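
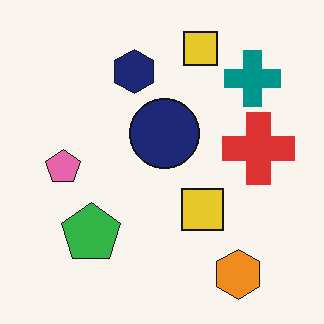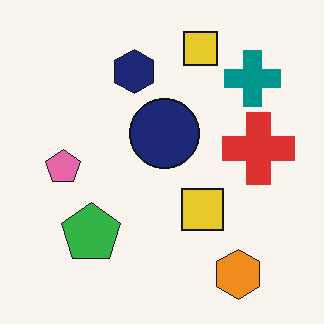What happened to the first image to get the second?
It was given moderate JPEG compression.

Blocky 8×8 compression artifacts appear around shape edges and the flat background shows ringing — characteristic JPEG degradation.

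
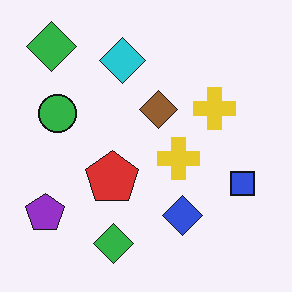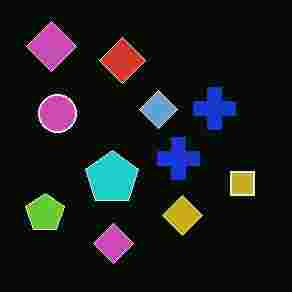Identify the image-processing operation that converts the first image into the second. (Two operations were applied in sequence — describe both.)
The image was heavily JPEG-compressed with obvious blocking artifacts, then color-inverted (negative).

Blocky 8×8 compression artifacts appear around shape edges and the flat background shows ringing — characteristic JPEG degradation. The light background has become dark and every shape's color is its complement — a photographic negative.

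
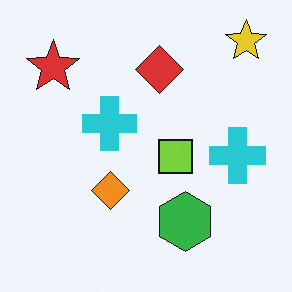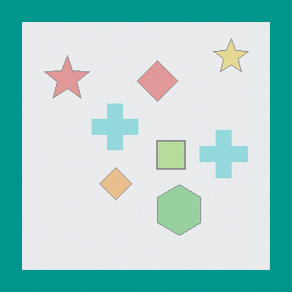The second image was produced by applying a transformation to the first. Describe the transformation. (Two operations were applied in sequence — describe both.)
The second image is the first given much lower contrast, then framed with a teal border.

Tones are pushed toward mid-grey across the whole image — a global contrast change. A solid teal frame runs around the edge of the second image, with the content slightly shrunk inside it.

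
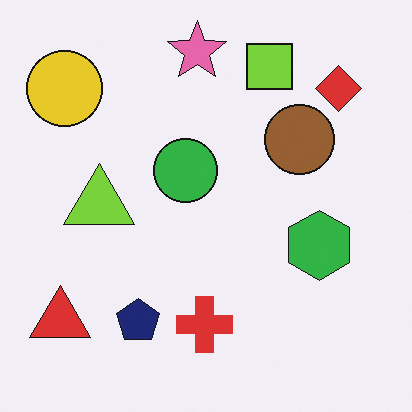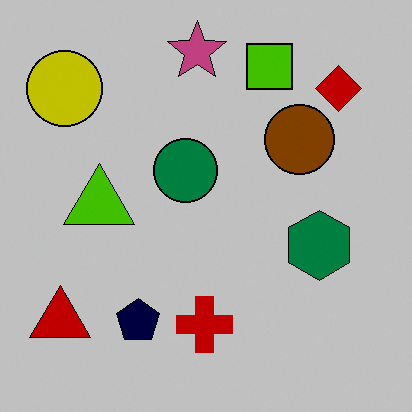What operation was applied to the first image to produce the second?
The image was aggressively posterized.

Each flat color has snapped to a coarser quantized level — most visibly, the near-white background has dropped to a flat grey.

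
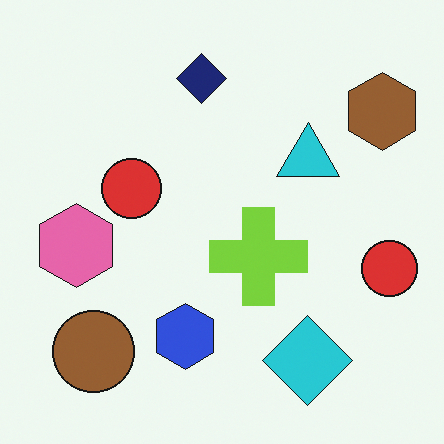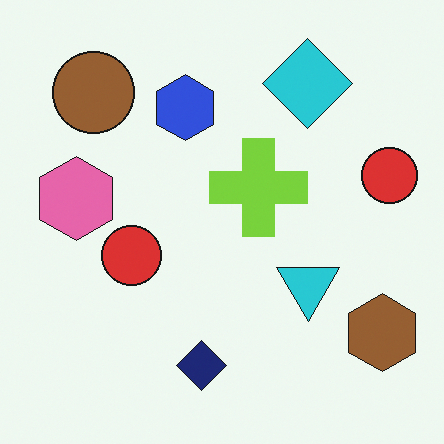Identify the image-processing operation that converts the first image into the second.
It was flipped vertically (top ↔ bottom).

The navy diamond is in the top of the first image and the bottom of the second — shapes on opposite sides of the horizontal midline have swapped in a mirror flip.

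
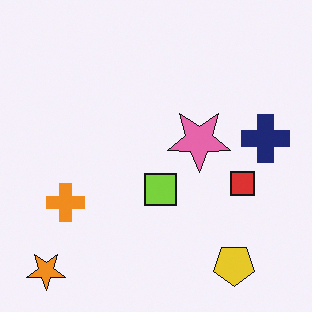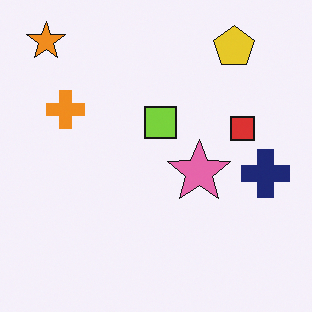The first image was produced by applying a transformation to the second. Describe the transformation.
Flipped vertically (top ↔ bottom).

The orange star is in the top-left of the second image and the bottom-left of the first — shapes on opposite sides of the horizontal midline have swapped in a mirror flip.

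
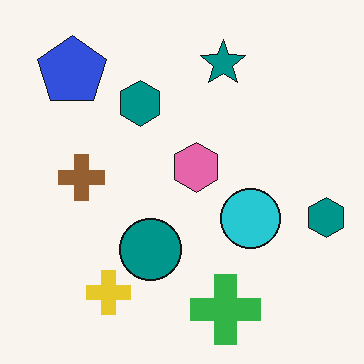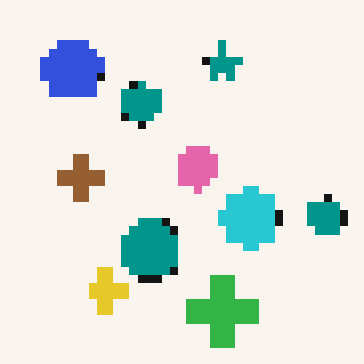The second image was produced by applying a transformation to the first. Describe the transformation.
This is the original image moderately pixelated.

Shapes are reduced to large square blocks; fine edges and outlines are lost — a downscale-then-upscale (mosaic) effect.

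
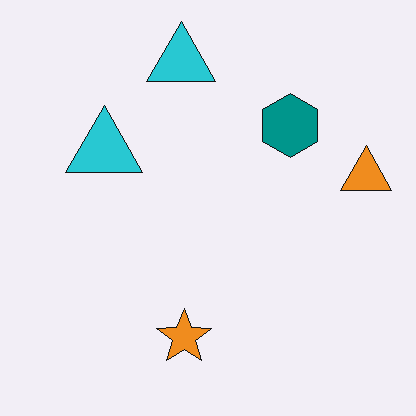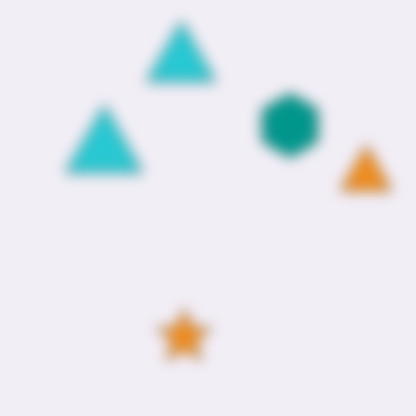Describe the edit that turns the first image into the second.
Heavily blurred.

Shape edges and outlines are uniformly softened across the whole image.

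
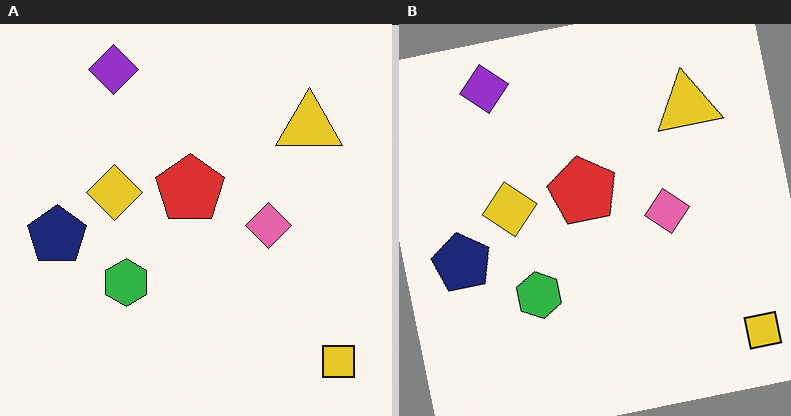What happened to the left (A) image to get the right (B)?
This is the original image rotated counter-clockwise by a slight angle.

Every shape is tilted by the same angle and the image corners show triangular fill wedges — a whole-image rotation by a non-right angle.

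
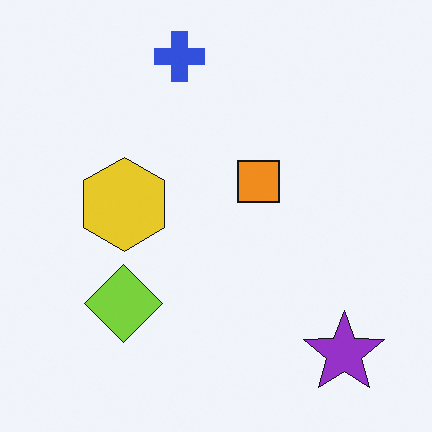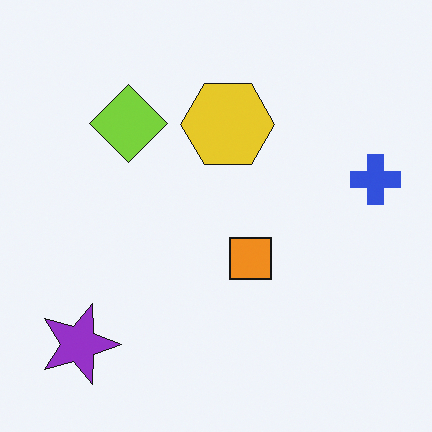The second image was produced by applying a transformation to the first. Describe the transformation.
The image was rotated 90° clockwise.

The purple star sits in the bottom-right of the first image and the bottom-left of the second — consistent with a whole-image 90° clockwise rotation.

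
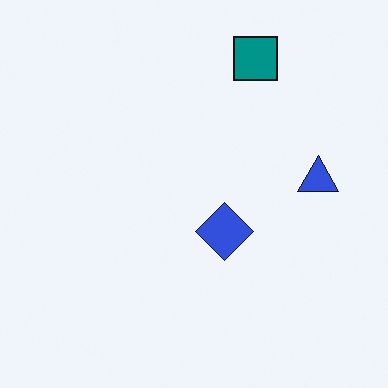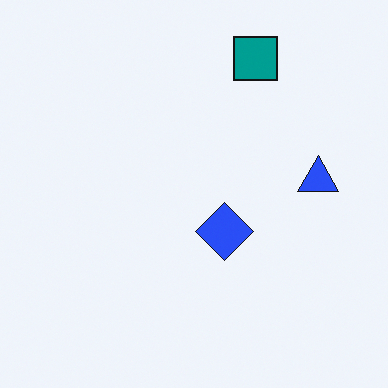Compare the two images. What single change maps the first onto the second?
The image was slightly oversaturated.

All colors are more vivid — a global saturation change.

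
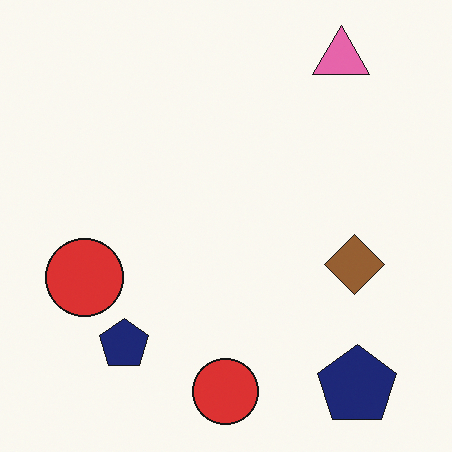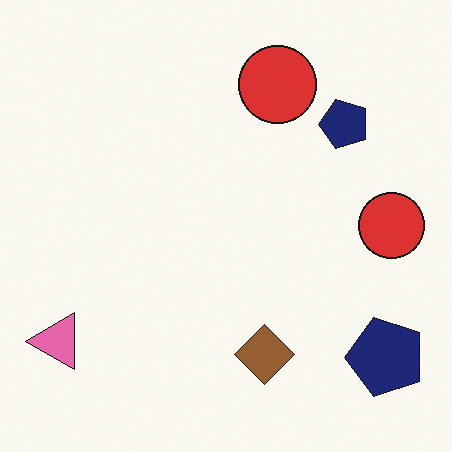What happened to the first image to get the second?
The transformation is: transposed (reflected across the top-left ↔ bottom-right diagonal).

Shapes have swapped their row and column positions — what was in the top-right is now in the bottom-left — a diagonal reflection.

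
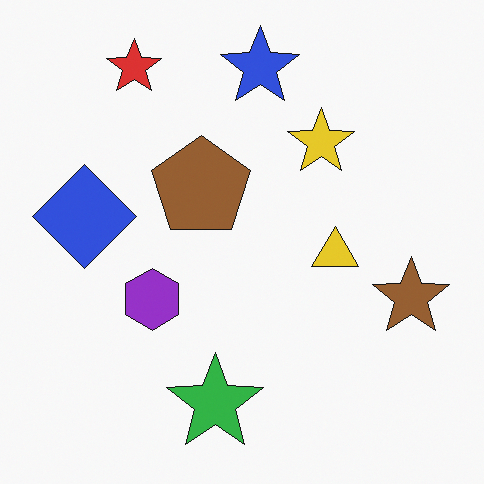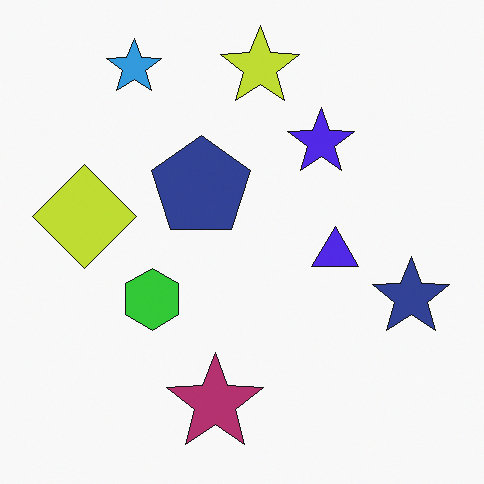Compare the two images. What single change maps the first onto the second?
Hue-shifted through roughly half the color wheel.

Every shape's color has rotated by the same amount around the hue wheel — a uniform hue shift.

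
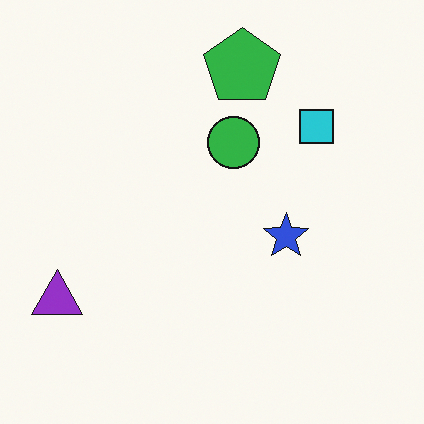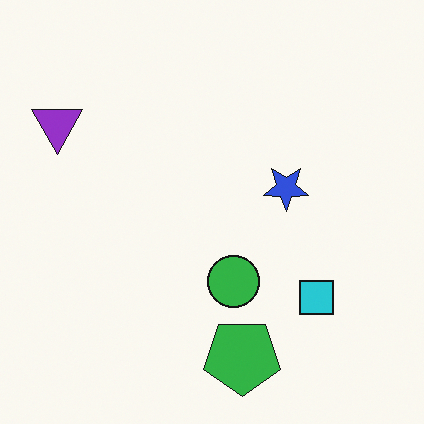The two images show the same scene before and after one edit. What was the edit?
The image was flipped vertically (top ↔ bottom).

The green pentagon is in the top of the first image and the bottom of the second — shapes on opposite sides of the horizontal midline have swapped in a mirror flip.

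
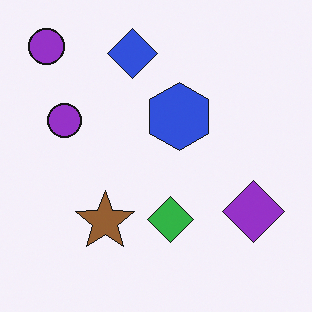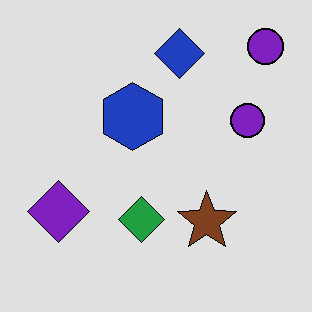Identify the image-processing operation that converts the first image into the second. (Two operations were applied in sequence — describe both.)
The second image is the first flipped horizontally (left ↔ right), then moderately posterized.

The purple diamond is in the bottom-right of the first image and the bottom-left of the second — shapes on opposite sides of the vertical midline have swapped in a mirror flip. Each flat color has snapped to a coarser quantized level — most visibly, the near-white background has dropped to a flat grey.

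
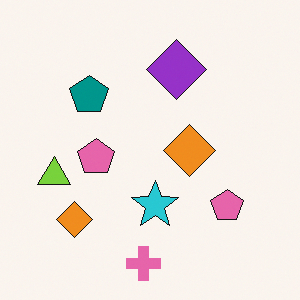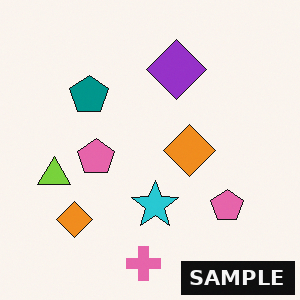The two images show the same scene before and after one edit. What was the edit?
The second image is the first watermarked with the text "SAMPLE" in the lower-right corner.

A dark label reading "SAMPLE" appears in the lower-right corner.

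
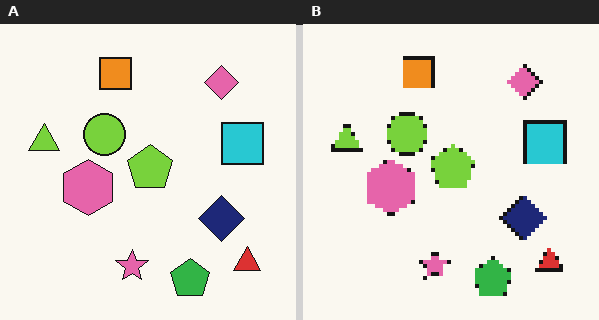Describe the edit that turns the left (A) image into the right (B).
This is the original image mildly pixelated.

Shapes are reduced to large square blocks; fine edges and outlines are lost — a downscale-then-upscale (mosaic) effect.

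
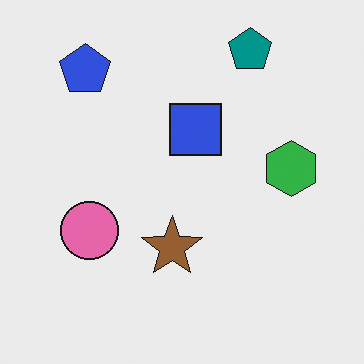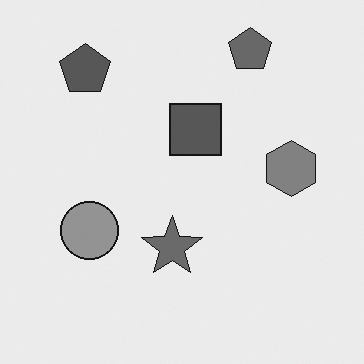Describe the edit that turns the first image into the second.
It was converted to grayscale.

All color is removed — every shape is now a shade of grey.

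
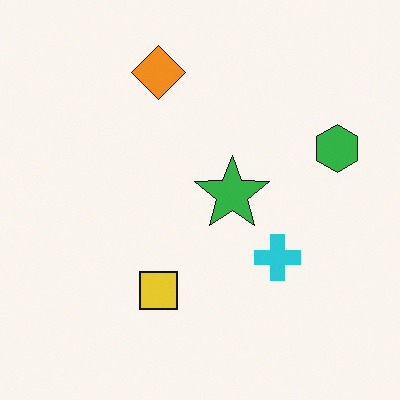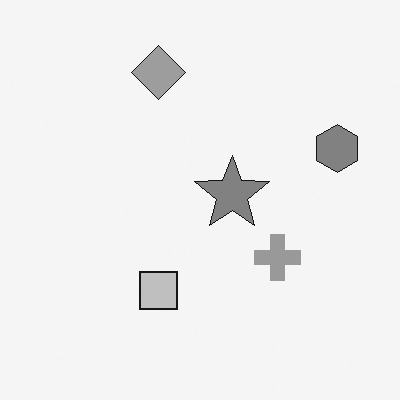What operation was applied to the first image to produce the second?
The image was converted to grayscale.

All color is removed — every shape is now a shade of grey.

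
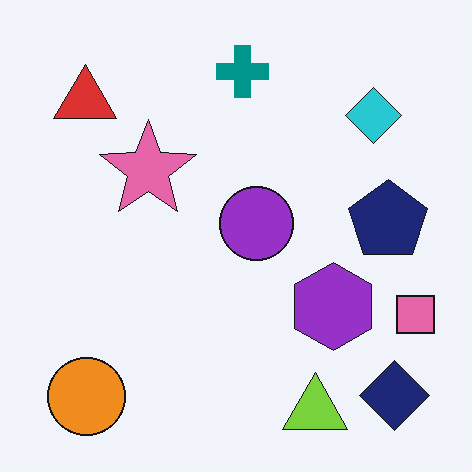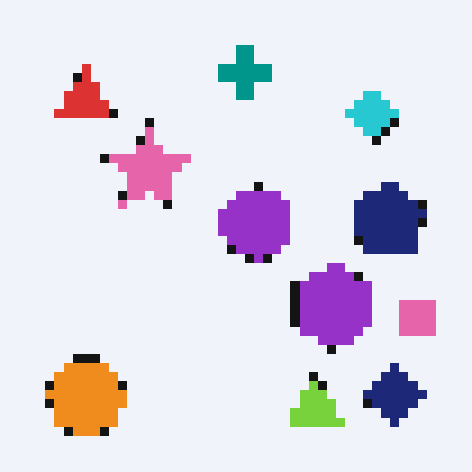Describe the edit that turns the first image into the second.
The transformation is: heavily pixelated into large blocks.

Shapes are reduced to large square blocks; fine edges and outlines are lost — a downscale-then-upscale (mosaic) effect.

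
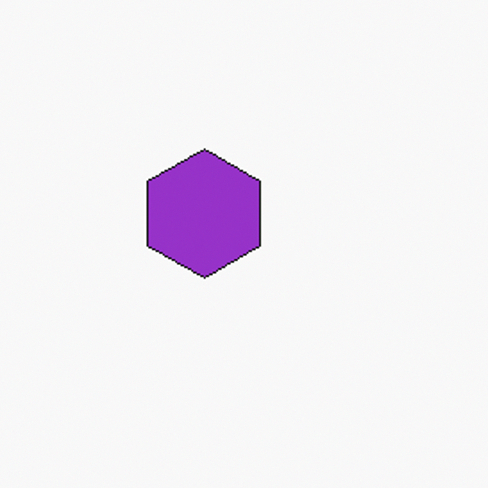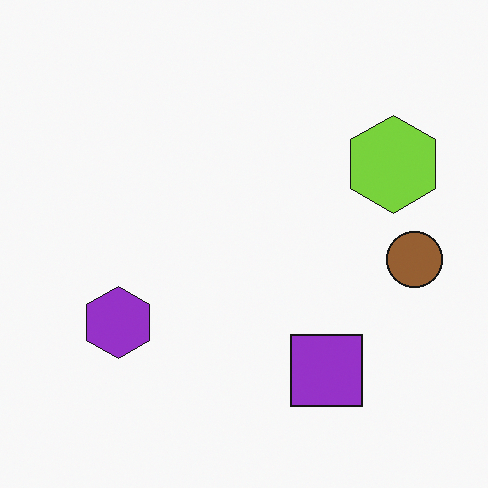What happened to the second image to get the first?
This is the original image cropped to a noticeably smaller region and rescaled.

The visible shapes are larger and the field of view is narrower; shapes near the original edges may be partly or wholly outside the frame — a crop-and-rescale.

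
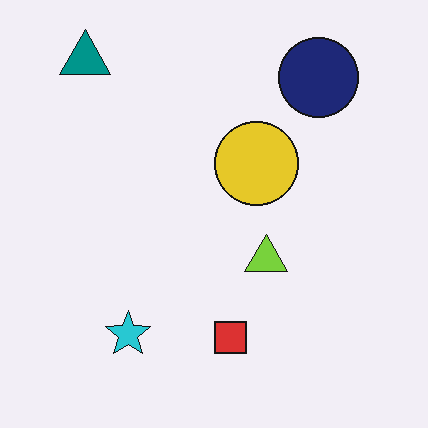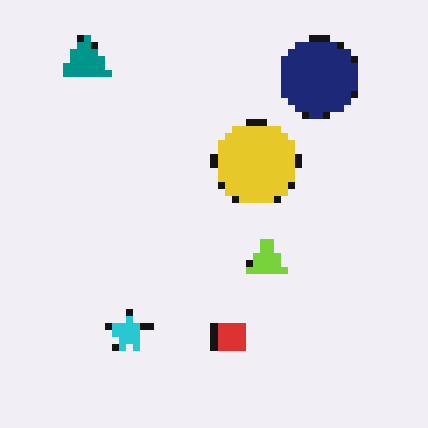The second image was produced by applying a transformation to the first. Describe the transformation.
The second image is the first moderately pixelated.

Shapes are reduced to large square blocks; fine edges and outlines are lost — a downscale-then-upscale (mosaic) effect.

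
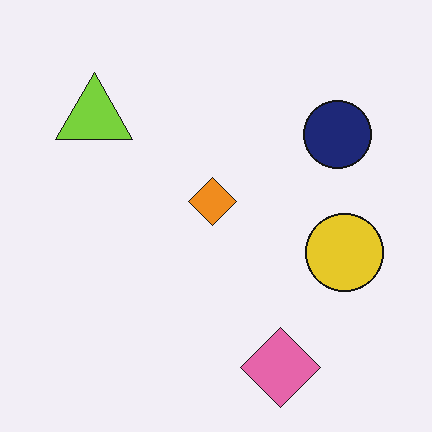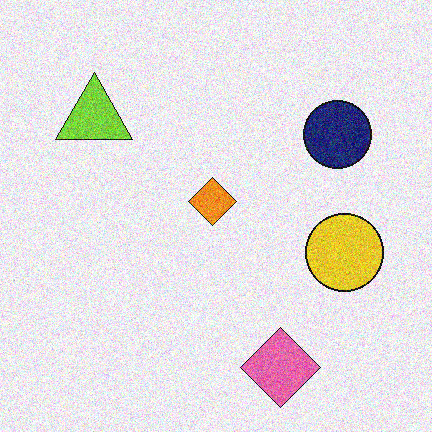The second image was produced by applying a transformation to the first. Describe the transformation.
The transformation is: degraded with moderate additive noise.

Random speckle covers the whole image, including the flat background.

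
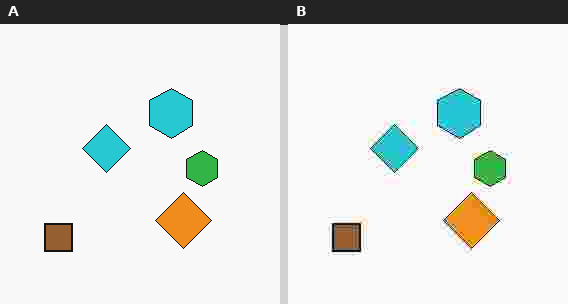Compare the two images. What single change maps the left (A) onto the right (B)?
The transformation is: heavily JPEG-compressed with obvious blocking artifacts.

Blocky 8×8 compression artifacts appear around shape edges and the flat background shows ringing — characteristic JPEG degradation.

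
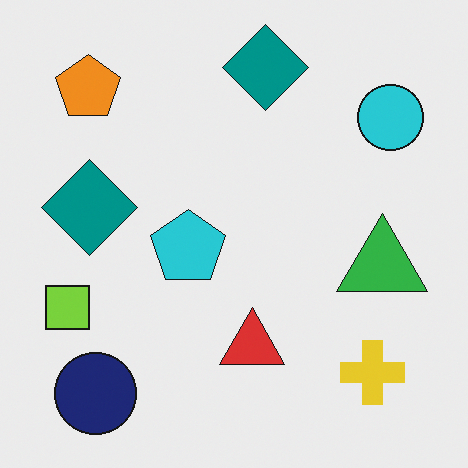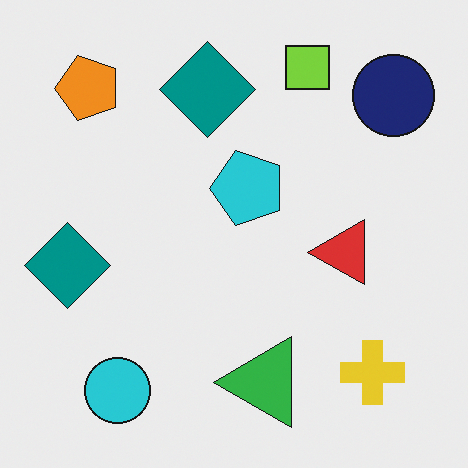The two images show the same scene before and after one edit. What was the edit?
Transposed (reflected across the top-left ↔ bottom-right diagonal).

Shapes have swapped their row and column positions — what was in the top-right is now in the bottom-left — a diagonal reflection.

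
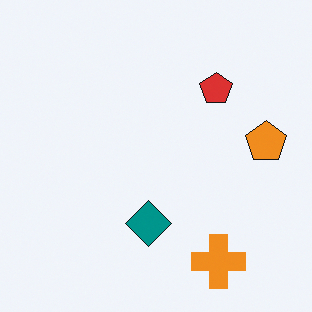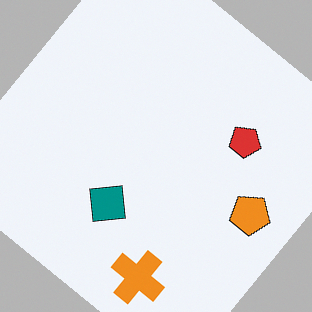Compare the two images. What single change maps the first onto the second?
The transformation is: rotated clockwise by a large amount — several tens of degrees.

Every shape is tilted by the same angle and the image corners show triangular fill wedges — a whole-image rotation by a non-right angle.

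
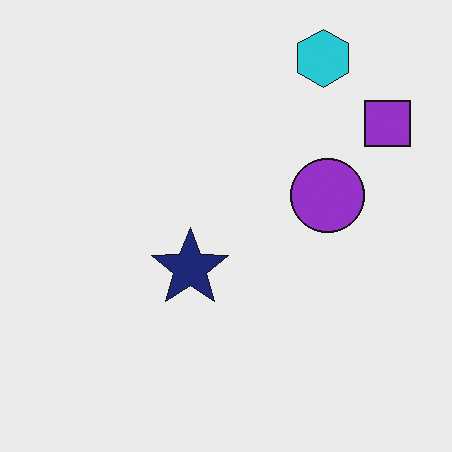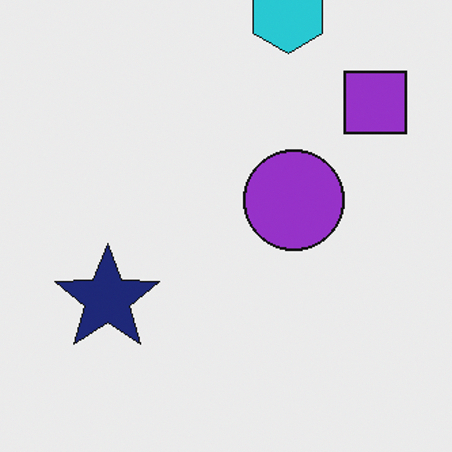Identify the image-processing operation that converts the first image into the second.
Cropped slightly and scaled back up.

The visible shapes are larger and the field of view is narrower; shapes near the original edges may be partly or wholly outside the frame — a crop-and-rescale.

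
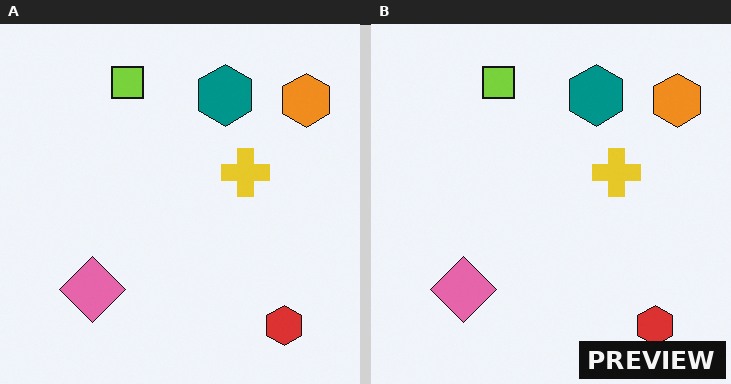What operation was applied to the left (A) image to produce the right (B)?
The image was watermarked with the text "PREVIEW" in the lower-right corner.

A dark label reading "PREVIEW" appears in the lower-right corner.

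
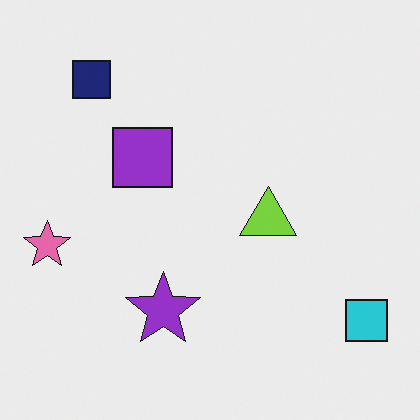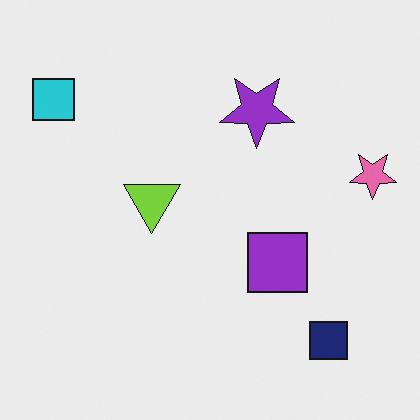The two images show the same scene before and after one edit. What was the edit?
It was rotated 180°.

The cyan square sits in the bottom-right of the first image and the top-left of the second — consistent with a whole-image 180° rotation.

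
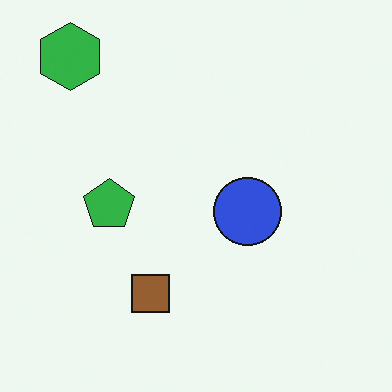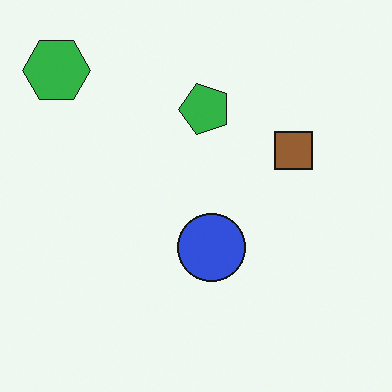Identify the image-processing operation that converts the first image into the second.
This is the original image transposed (reflected across the top-left ↔ bottom-right diagonal).

Shapes have swapped their row and column positions — what was in the top-right is now in the bottom-left — a diagonal reflection.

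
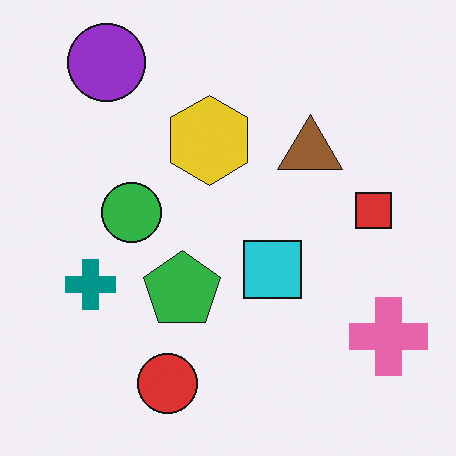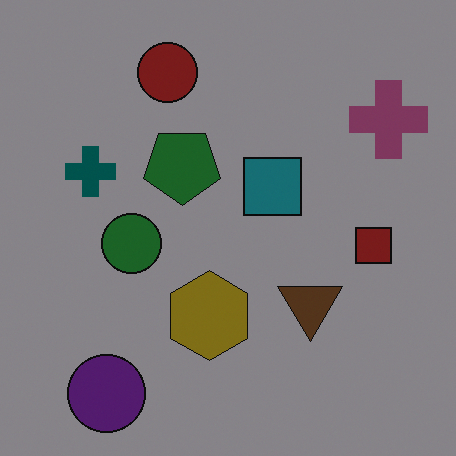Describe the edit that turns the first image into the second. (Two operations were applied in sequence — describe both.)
The second image is the first flipped vertically (top ↔ bottom), then noticeably darkened.

The purple circle is in the top-left of the first image and the bottom-left of the second — shapes on opposite sides of the horizontal midline have swapped in a mirror flip. Every pixel — background and shapes alike — is uniformly darkened.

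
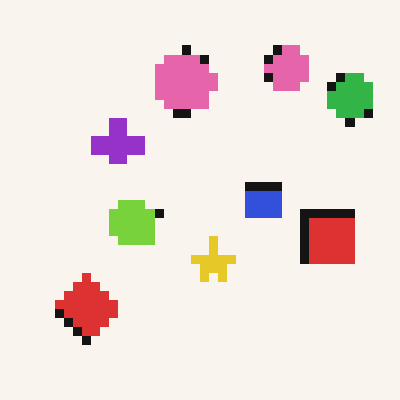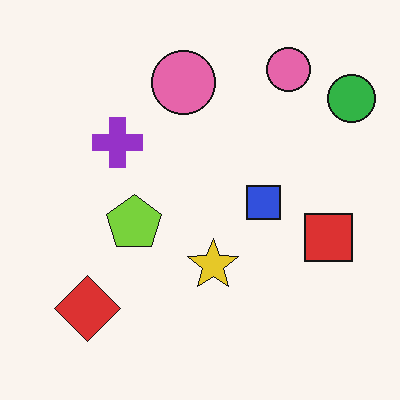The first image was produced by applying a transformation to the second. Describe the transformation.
The image was coarsely pixelated.

Shapes are reduced to large square blocks; fine edges and outlines are lost — a downscale-then-upscale (mosaic) effect.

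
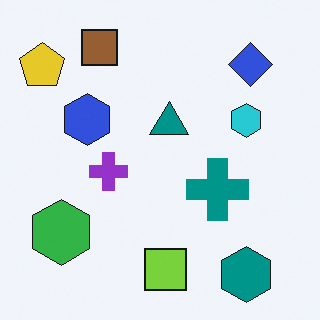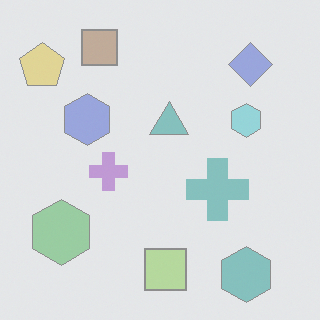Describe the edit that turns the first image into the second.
The image was given much lower contrast.

Tones are pushed toward mid-grey across the whole image — a global contrast change.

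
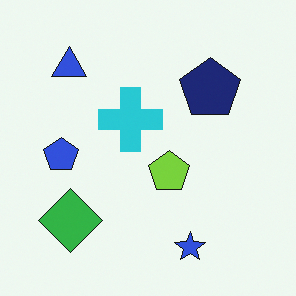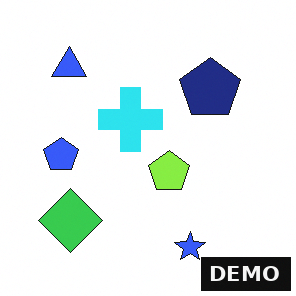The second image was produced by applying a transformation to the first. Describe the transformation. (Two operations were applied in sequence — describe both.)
The second image is the first slightly brightened, then watermarked with the text "DEMO" in the lower-right corner.

Every pixel — background and shapes alike — is uniformly brightened. A dark label reading "DEMO" appears in the lower-right corner.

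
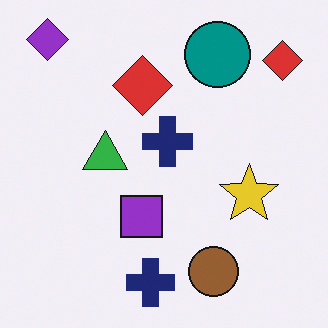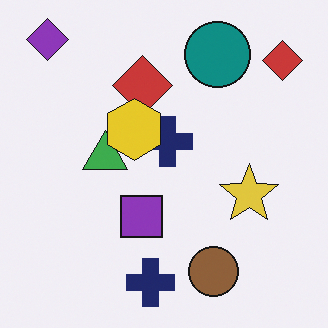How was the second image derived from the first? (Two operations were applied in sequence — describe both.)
The transformation is: slightly desaturated, then overlaid with an additional yellow hexagon.

All colors are more muted and greyish — a global saturation change. A yellow hexagon appears in the second image that is absent from the first.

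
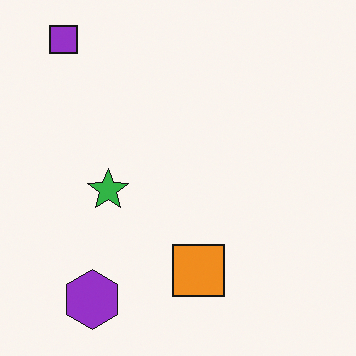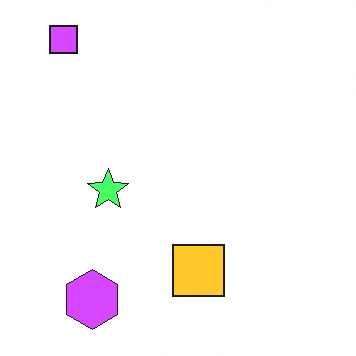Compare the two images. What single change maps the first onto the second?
The image was substantially brightened.

Every pixel — background and shapes alike — is uniformly brightened.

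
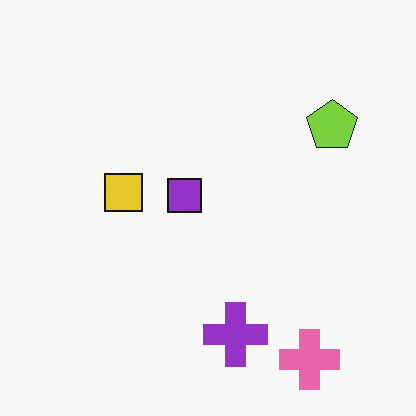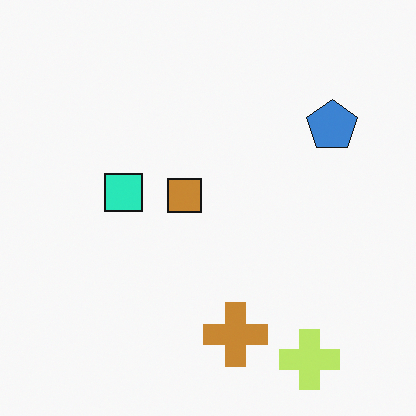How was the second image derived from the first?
Hue-shifted noticeably.

Every shape's color has rotated by the same amount around the hue wheel — a uniform hue shift.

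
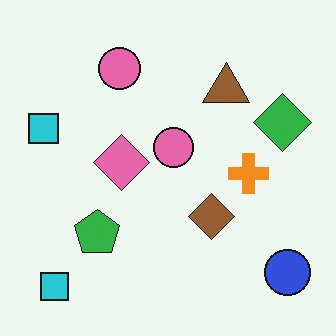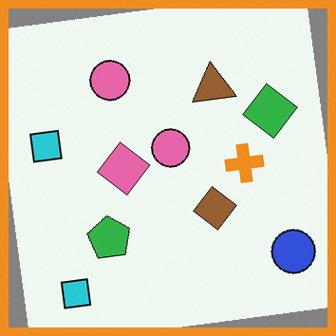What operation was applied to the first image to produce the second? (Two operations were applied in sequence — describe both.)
It was rotated counter-clockwise by a few degrees, then framed with a orange border.

Every shape is tilted by the same angle and the image corners show triangular fill wedges — a whole-image rotation by a non-right angle. A solid orange frame runs around the edge of the second image, with the content slightly shrunk inside it.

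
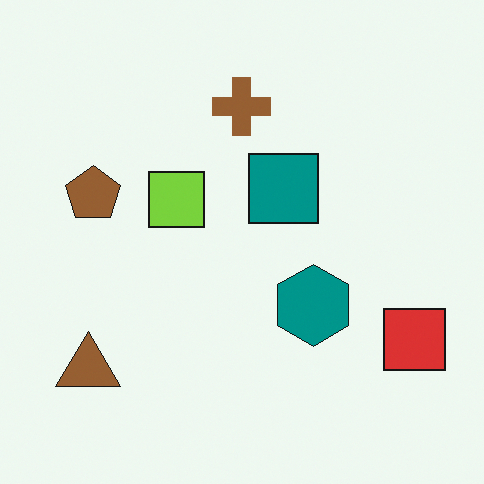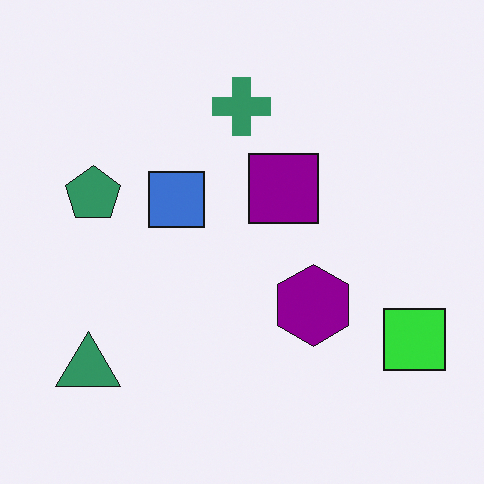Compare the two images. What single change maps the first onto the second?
The transformation is: hue-shifted by a moderate amount.

Every shape's color has rotated by the same amount around the hue wheel — a uniform hue shift.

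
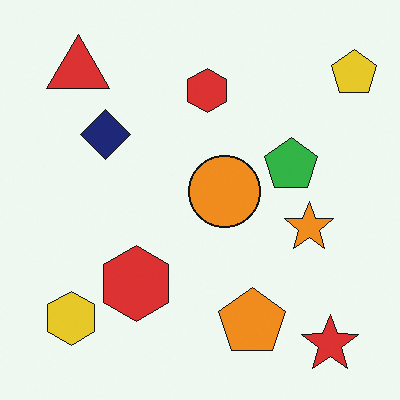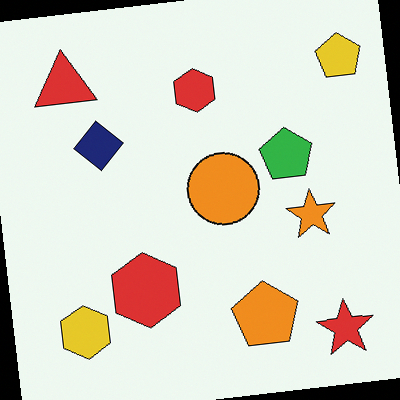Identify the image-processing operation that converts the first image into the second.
It was rotated counter-clockwise by a few degrees.

Every shape is tilted by the same angle and the image corners show triangular fill wedges — a whole-image rotation by a non-right angle.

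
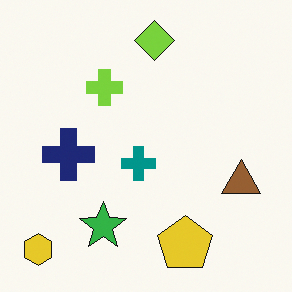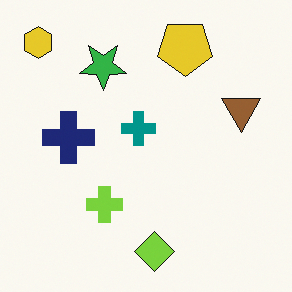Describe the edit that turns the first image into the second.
It was flipped vertically (top ↔ bottom).

The lime diamond is in the top of the first image and the bottom of the second — shapes on opposite sides of the horizontal midline have swapped in a mirror flip.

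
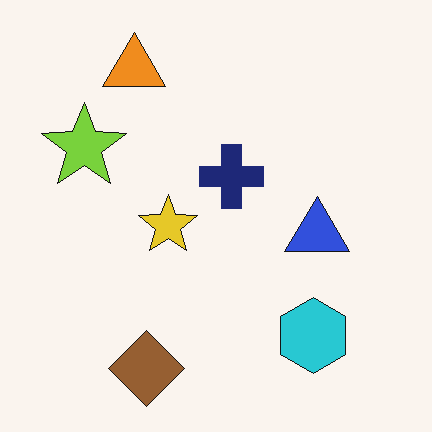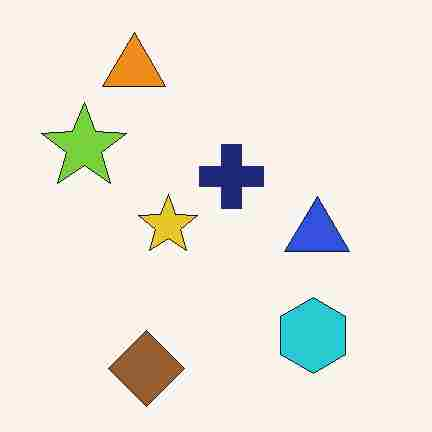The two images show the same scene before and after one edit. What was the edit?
The second image is the first degraded with heavy JPEG compression.

Blocky 8×8 compression artifacts appear around shape edges and the flat background shows ringing — characteristic JPEG degradation.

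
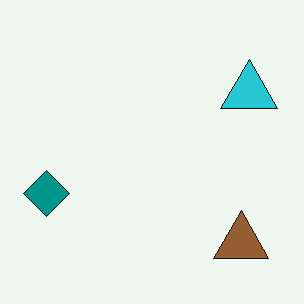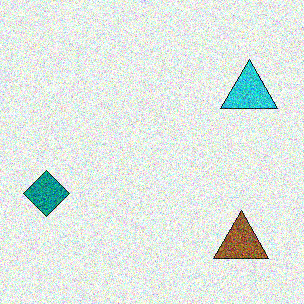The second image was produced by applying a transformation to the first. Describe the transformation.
The image was degraded with heavy additive noise.

Random speckle covers the whole image, including the flat background.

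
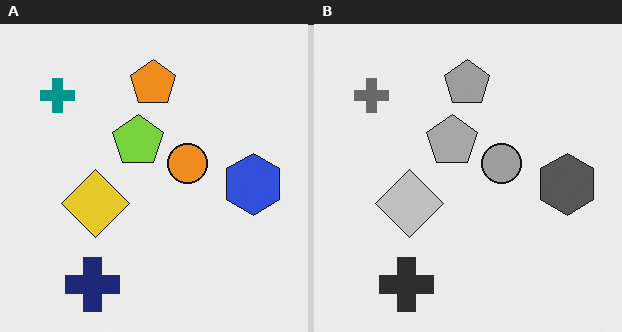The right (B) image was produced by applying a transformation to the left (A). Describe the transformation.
The transformation is: converted to grayscale.

All color is removed — every shape is now a shade of grey.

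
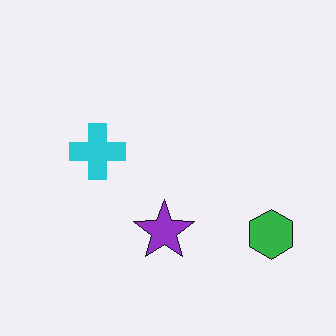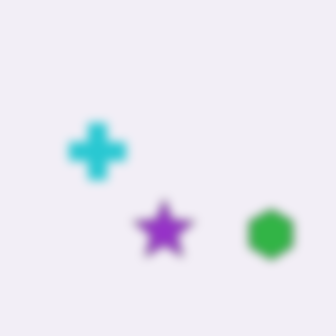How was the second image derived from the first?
The second image is the first strongly gaussian-blurred.

Shape edges and outlines are uniformly softened across the whole image.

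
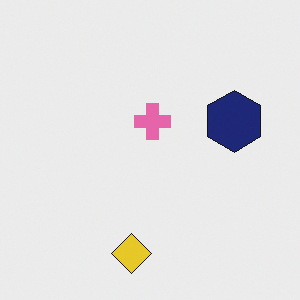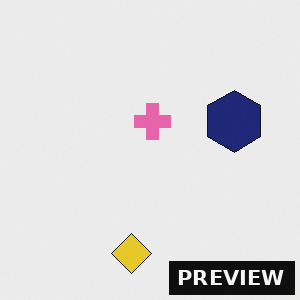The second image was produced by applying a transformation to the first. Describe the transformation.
The image was watermarked with the text "PREVIEW" in the lower-right corner.

A dark label reading "PREVIEW" appears in the lower-right corner.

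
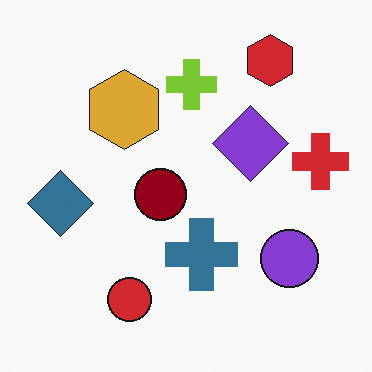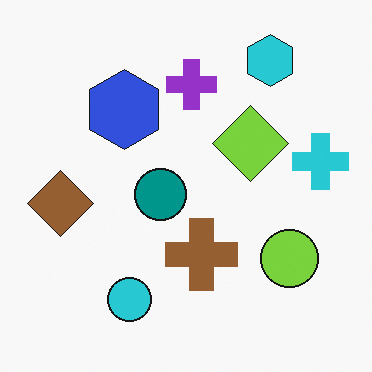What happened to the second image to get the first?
Hue-shifted by a large amount.

Every shape's color has rotated by the same amount around the hue wheel — a uniform hue shift.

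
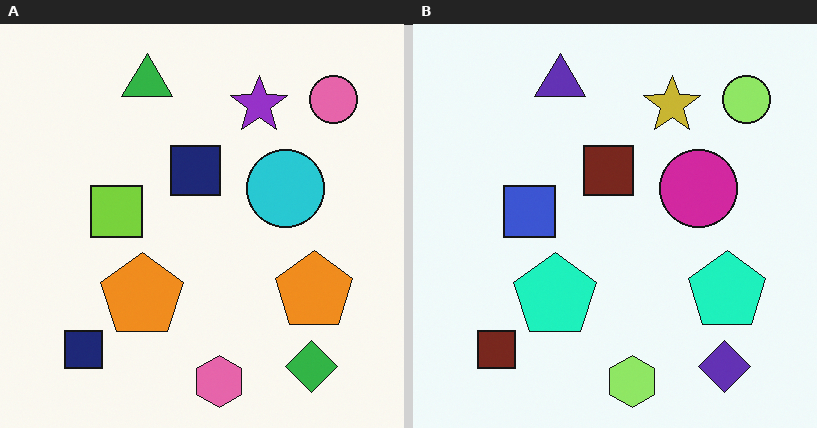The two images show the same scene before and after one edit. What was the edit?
The transformation is: hue-shifted noticeably.

Every shape's color has rotated by the same amount around the hue wheel — a uniform hue shift.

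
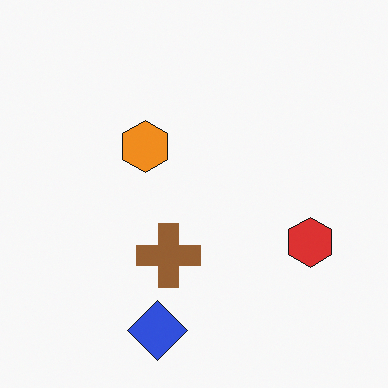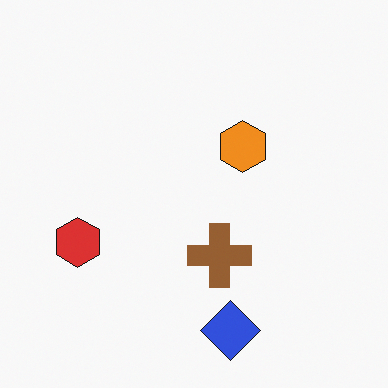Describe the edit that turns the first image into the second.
The second image is the first flipped horizontally (left ↔ right).

The red hexagon is in the right of the first image and the left of the second — shapes on opposite sides of the vertical midline have swapped in a mirror flip.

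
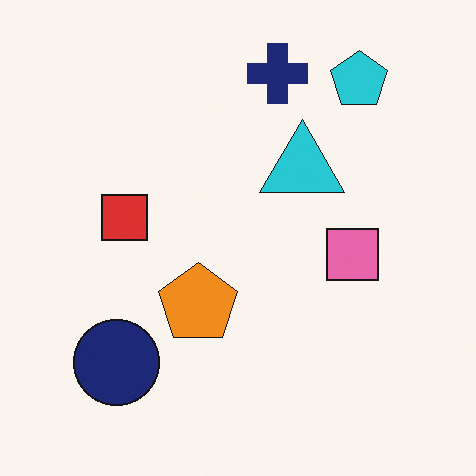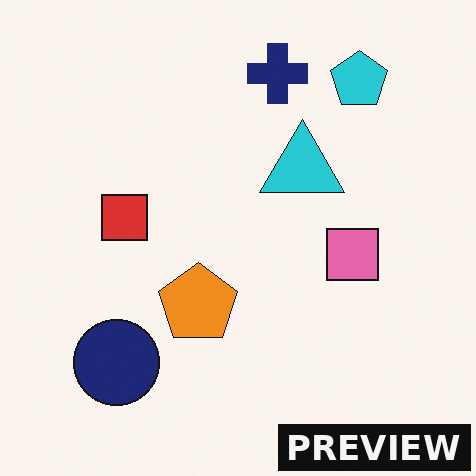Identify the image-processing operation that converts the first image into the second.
This is the original image watermarked with the text "PREVIEW" in the lower-right corner.

A dark label reading "PREVIEW" appears in the lower-right corner.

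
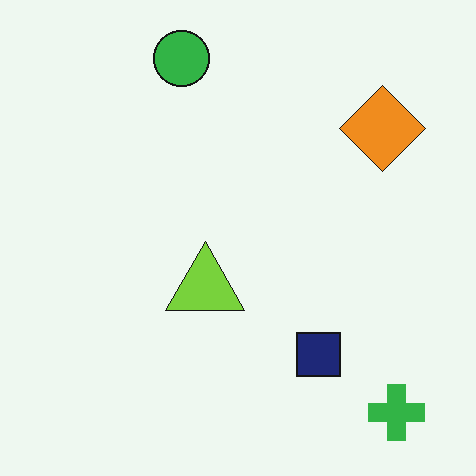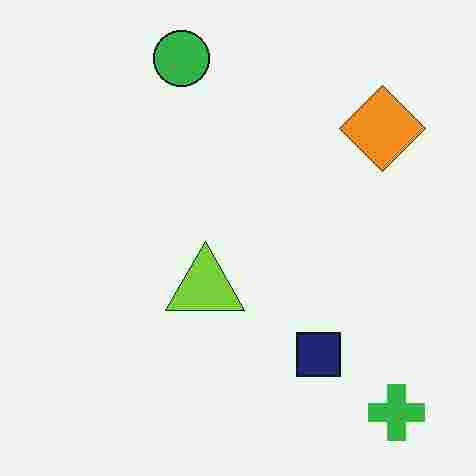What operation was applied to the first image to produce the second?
This is the original image degraded with heavy JPEG compression.

Blocky 8×8 compression artifacts appear around shape edges and the flat background shows ringing — characteristic JPEG degradation.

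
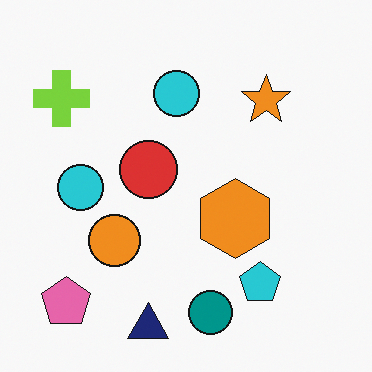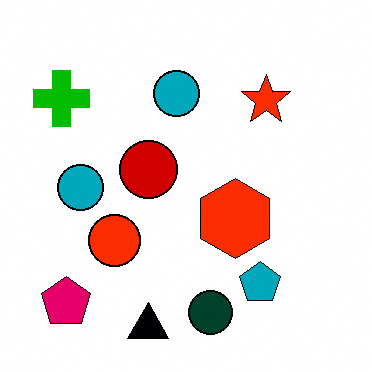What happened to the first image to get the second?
This is the original image given much higher contrast.

Tones are pushed away from mid-grey across the whole image — a global contrast change.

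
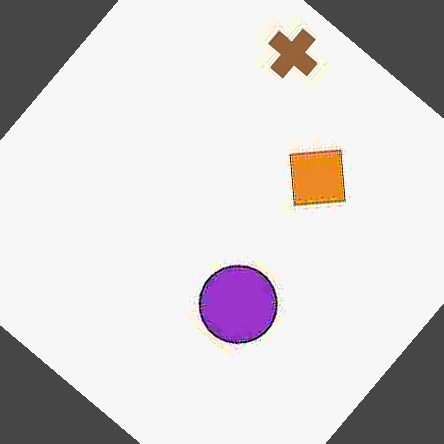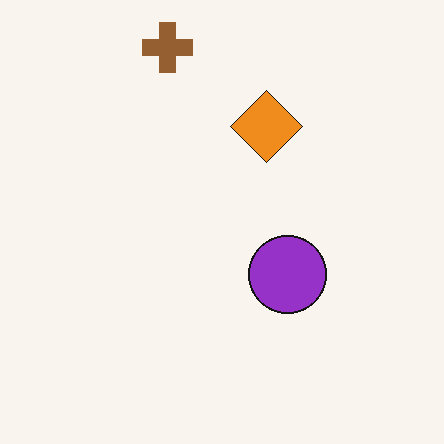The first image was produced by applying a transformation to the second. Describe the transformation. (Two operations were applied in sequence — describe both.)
The transformation is: heavily JPEG-compressed with obvious blocking artifacts, then rotated clockwise by a large amount — several tens of degrees.

Blocky 8×8 compression artifacts appear around shape edges and the flat background shows ringing — characteristic JPEG degradation. Every shape is tilted by the same angle and the image corners show triangular fill wedges — a whole-image rotation by a non-right angle.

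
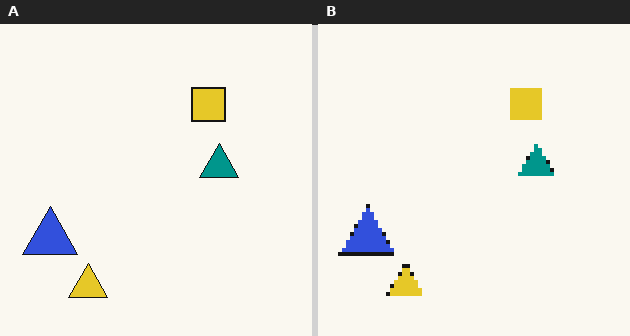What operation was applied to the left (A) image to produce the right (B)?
This is the original image lightly pixelated (a mild mosaic effect).

Shapes are reduced to large square blocks; fine edges and outlines are lost — a downscale-then-upscale (mosaic) effect.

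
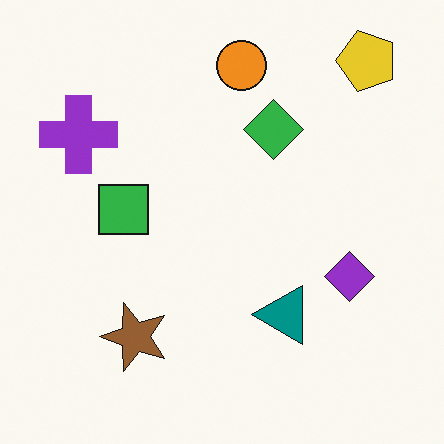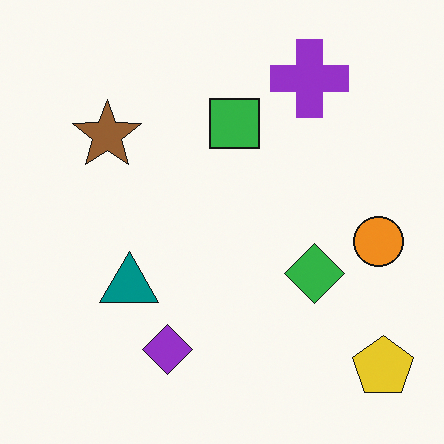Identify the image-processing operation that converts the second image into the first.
The image was rotated 90° counter-clockwise.

The yellow pentagon sits in the bottom-right of the second image and the top-right of the first — consistent with a whole-image 90° counter-clockwise rotation.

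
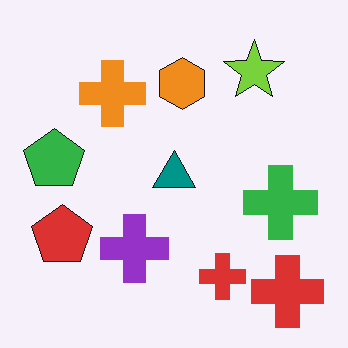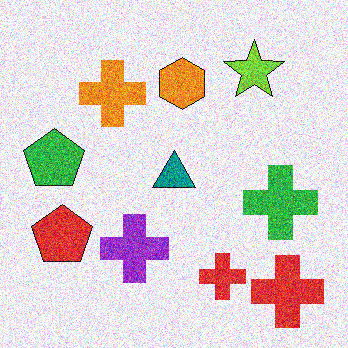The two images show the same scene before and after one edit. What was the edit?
The second image is the first degraded with heavy additive noise.

Random speckle covers the whole image, including the flat background.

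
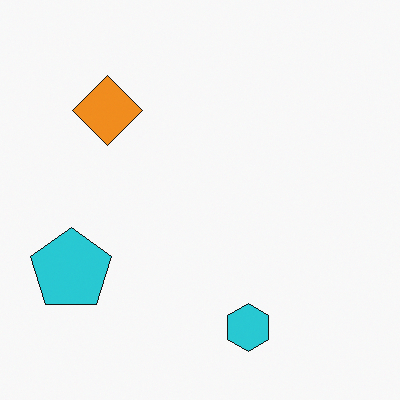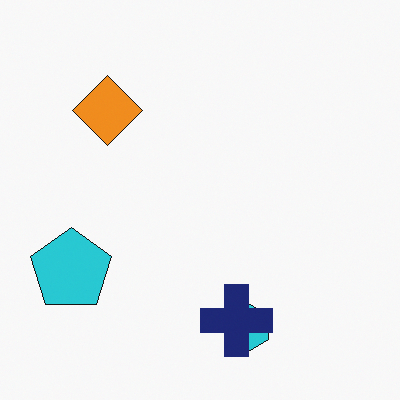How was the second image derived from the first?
The transformation is: overlaid with an additional navy cross.

A navy cross appears in the second image that is absent from the first.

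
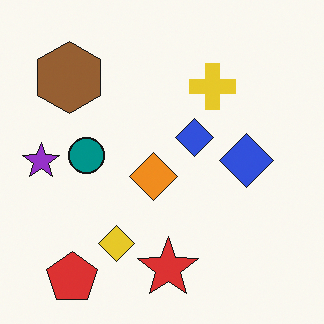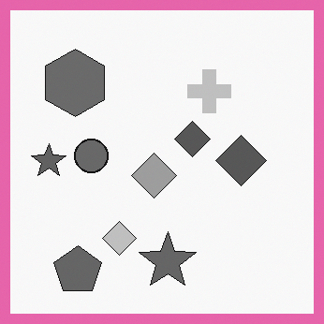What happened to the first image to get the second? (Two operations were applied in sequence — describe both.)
The transformation is: converted to grayscale, then framed with a pink border.

All color is removed — every shape is now a shade of grey. A solid pink frame runs around the edge of the second image, with the content slightly shrunk inside it.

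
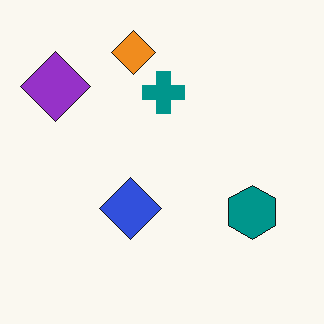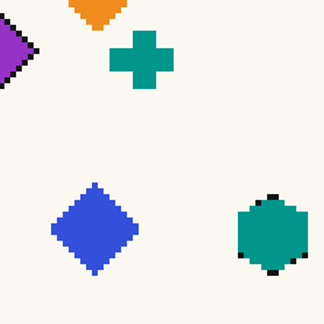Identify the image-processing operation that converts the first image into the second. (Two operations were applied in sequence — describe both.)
This is the original image lightly pixelated (a mild mosaic effect), then cropped slightly and scaled back up.

Shapes are reduced to large square blocks; fine edges and outlines are lost — a downscale-then-upscale (mosaic) effect. The visible shapes are larger and the field of view is narrower; shapes near the original edges may be partly or wholly outside the frame — a crop-and-rescale.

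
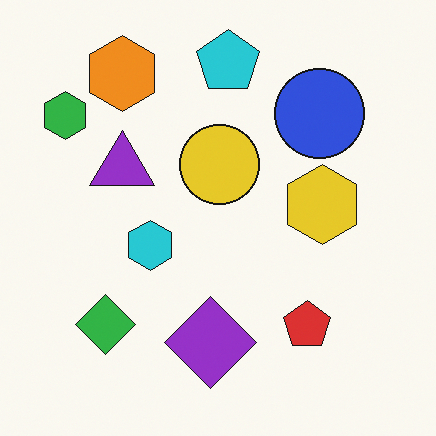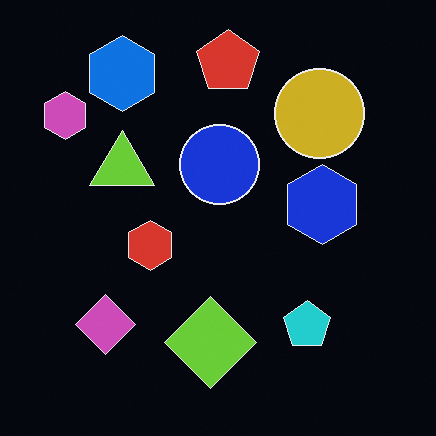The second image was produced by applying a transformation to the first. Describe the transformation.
The image was color-inverted (negative).

The light background has become dark and every shape's color is its complement — a photographic negative.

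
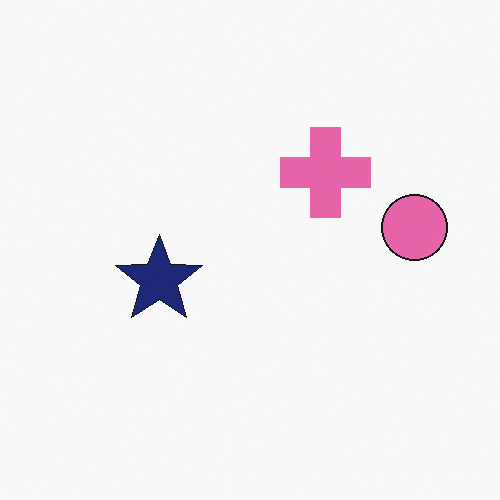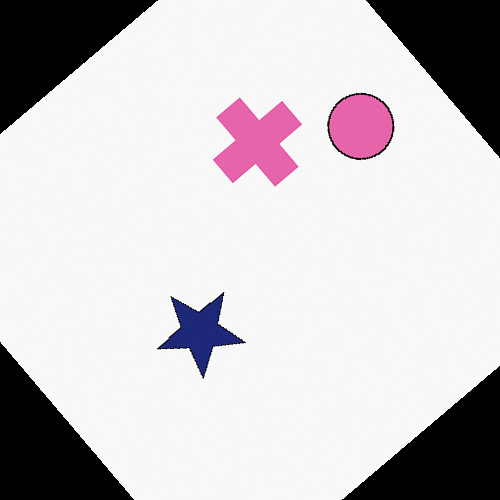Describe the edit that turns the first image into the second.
The image was rotated counter-clockwise by a large amount — several tens of degrees.

Every shape is tilted by the same angle and the image corners show triangular fill wedges — a whole-image rotation by a non-right angle.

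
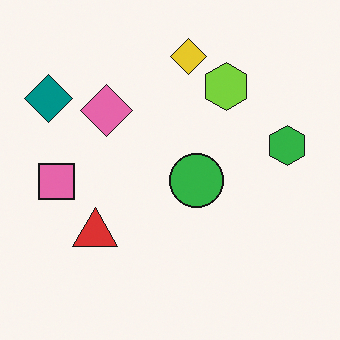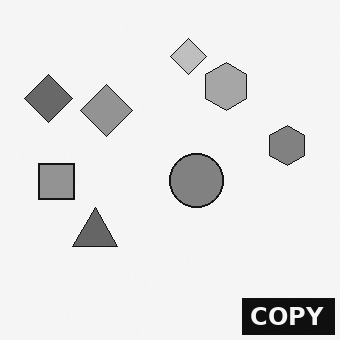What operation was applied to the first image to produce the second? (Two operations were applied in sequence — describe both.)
The image was converted to grayscale, then watermarked with the text "COPY" in the lower-right corner.

All color is removed — every shape is now a shade of grey. A dark label reading "COPY" appears in the lower-right corner.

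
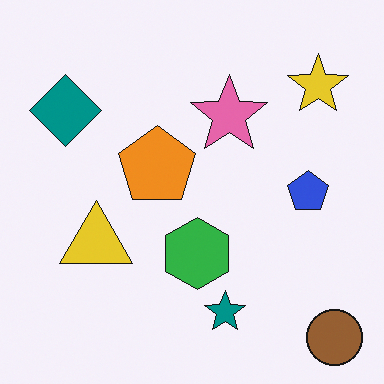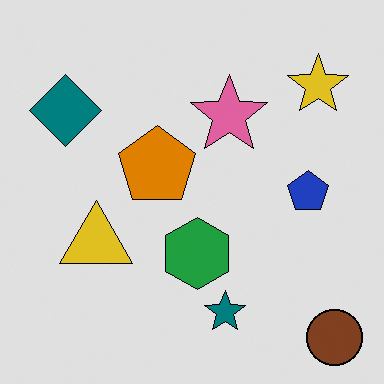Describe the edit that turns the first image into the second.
Posterized to a reduced palette.

Each flat color has snapped to a coarser quantized level — most visibly, the near-white background has dropped to a flat grey.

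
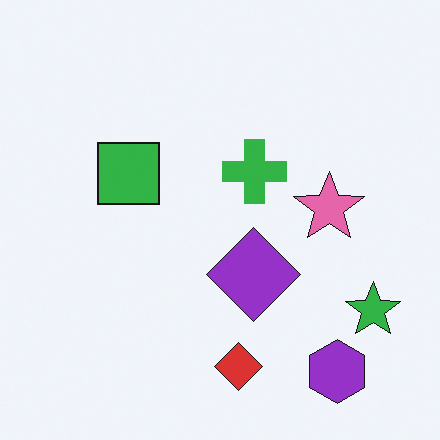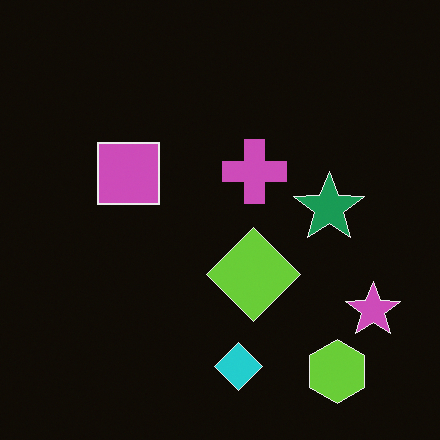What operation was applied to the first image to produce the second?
The image was color-inverted (negative).

The light background has become dark and every shape's color is its complement — a photographic negative.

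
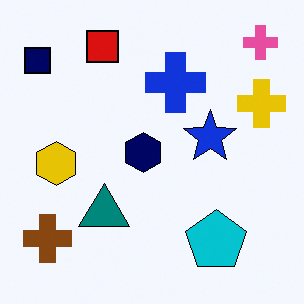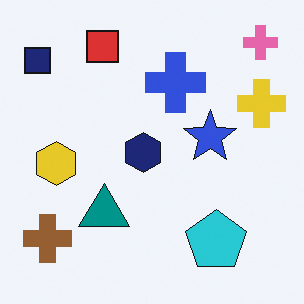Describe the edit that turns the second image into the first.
Given slightly increased contrast.

Tones are pushed away from mid-grey across the whole image — a global contrast change.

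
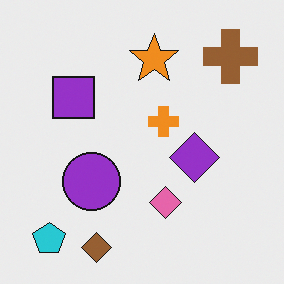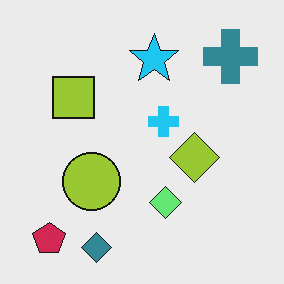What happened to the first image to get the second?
The image was hue-shifted through roughly half the color wheel.

Every shape's color has rotated by the same amount around the hue wheel — a uniform hue shift.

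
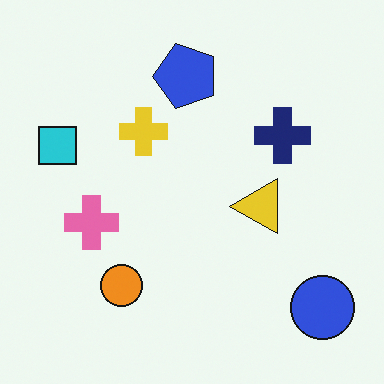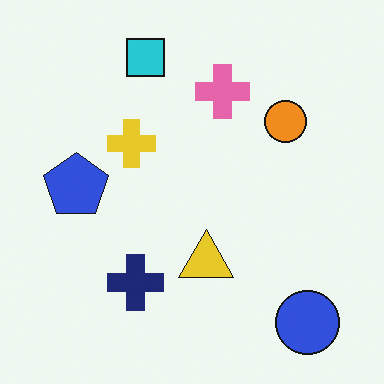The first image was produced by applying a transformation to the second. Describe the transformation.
This is the original image transposed (reflected across the top-left ↔ bottom-right diagonal).

Shapes have swapped their row and column positions — what was in the top-right is now in the bottom-left — a diagonal reflection.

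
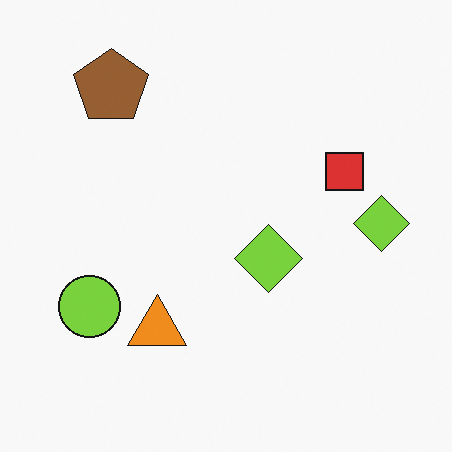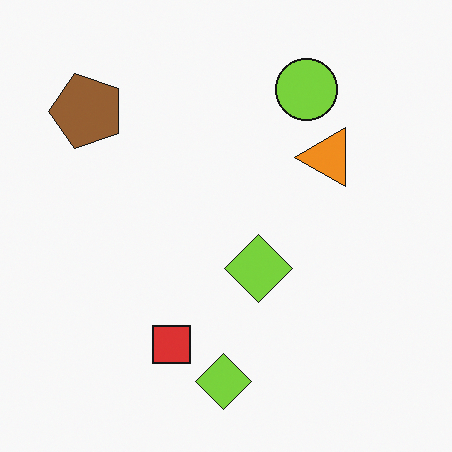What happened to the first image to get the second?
The image was transposed (reflected across the top-left ↔ bottom-right diagonal).

Shapes have swapped their row and column positions — what was in the top-right is now in the bottom-left — a diagonal reflection.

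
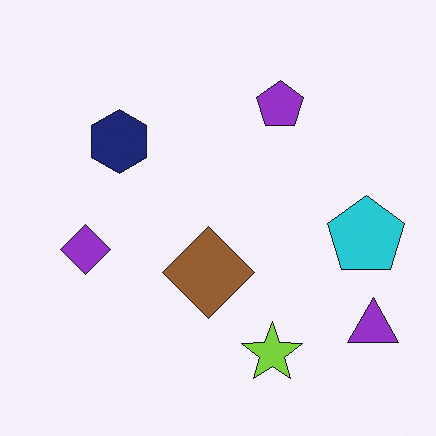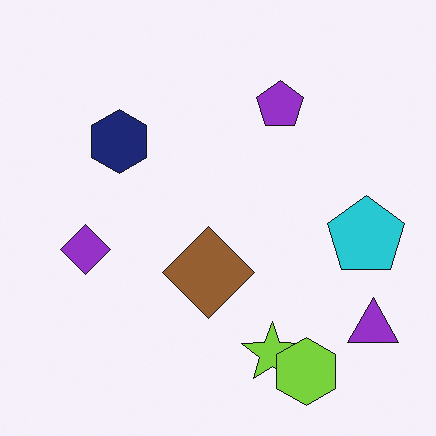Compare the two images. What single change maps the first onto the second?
The transformation is: overlaid with an additional lime hexagon.

A lime hexagon appears in the second image that is absent from the first.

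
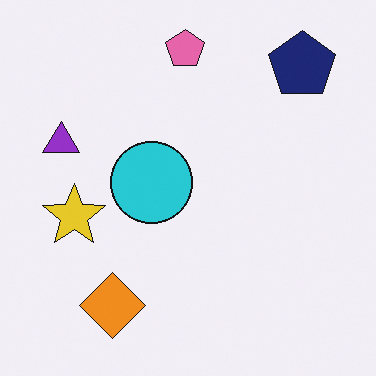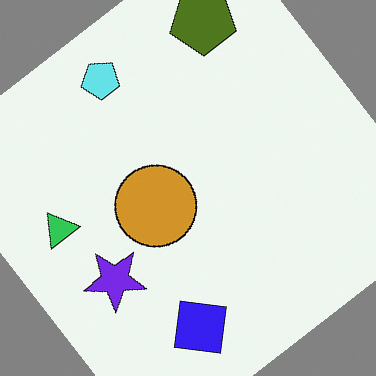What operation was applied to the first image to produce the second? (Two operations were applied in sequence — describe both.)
The second image is the first hue-shifted through roughly half the color wheel, then rotated counter-clockwise by a large amount — several tens of degrees.

Every shape's color has rotated by the same amount around the hue wheel — a uniform hue shift. Every shape is tilted by the same angle and the image corners show triangular fill wedges — a whole-image rotation by a non-right angle.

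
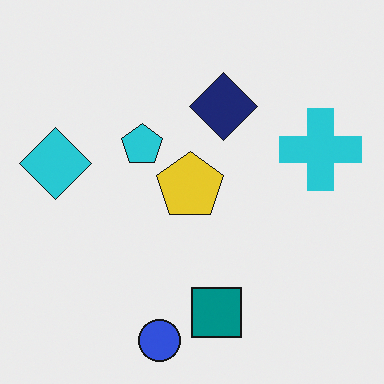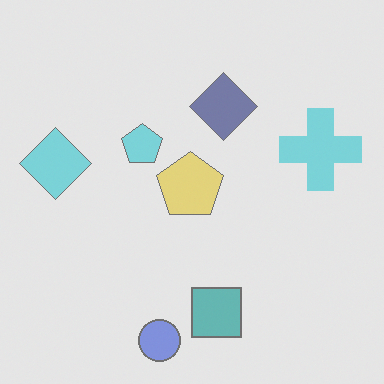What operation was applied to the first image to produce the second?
The second image is the first given much lower contrast.

Tones are pushed toward mid-grey across the whole image — a global contrast change.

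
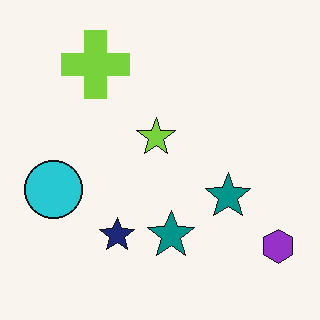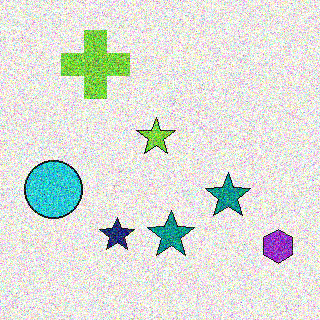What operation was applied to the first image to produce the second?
The image was degraded with strong gaussian noise.

Random speckle covers the whole image, including the flat background.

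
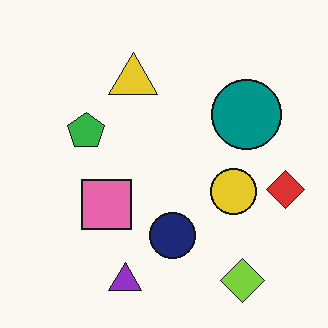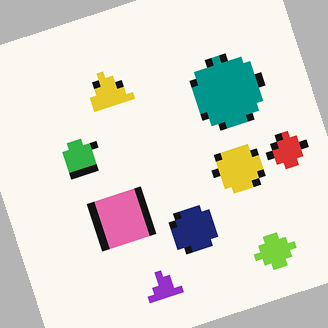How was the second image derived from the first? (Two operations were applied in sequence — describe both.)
The transformation is: moderately pixelated, then rotated counter-clockwise by a moderate amount.

Shapes are reduced to large square blocks; fine edges and outlines are lost — a downscale-then-upscale (mosaic) effect. Every shape is tilted by the same angle and the image corners show triangular fill wedges — a whole-image rotation by a non-right angle.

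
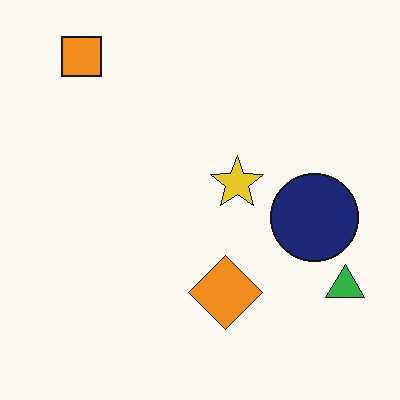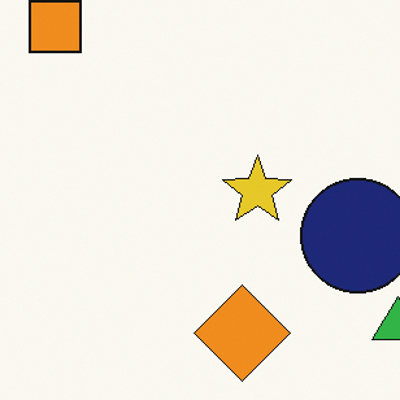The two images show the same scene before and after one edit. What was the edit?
It was cropped slightly and scaled back up.

The visible shapes are larger and the field of view is narrower; shapes near the original edges may be partly or wholly outside the frame — a crop-and-rescale.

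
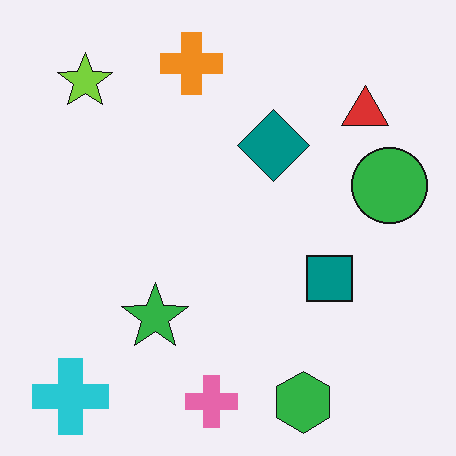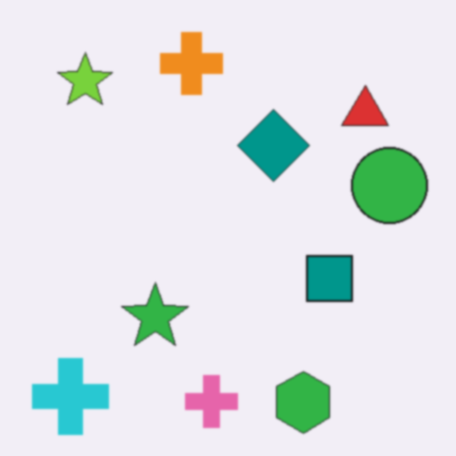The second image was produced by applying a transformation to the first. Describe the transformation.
The transformation is: slightly softened.

Shape edges and outlines are uniformly softened across the whole image.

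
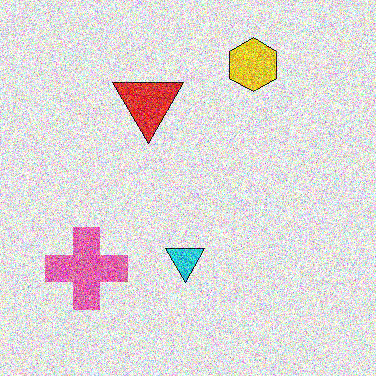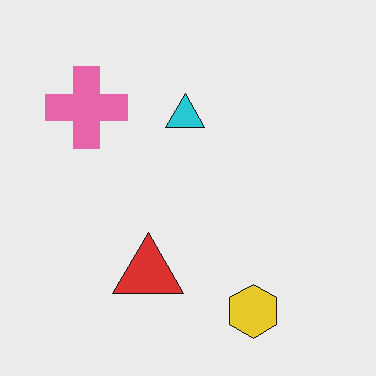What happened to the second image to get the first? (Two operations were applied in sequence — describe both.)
This is the original image degraded with strong gaussian noise, then flipped vertically (top ↔ bottom).

Random speckle covers the whole image, including the flat background. The yellow hexagon is in the bottom-right of the second image and the top-right of the first — shapes on opposite sides of the horizontal midline have swapped in a mirror flip.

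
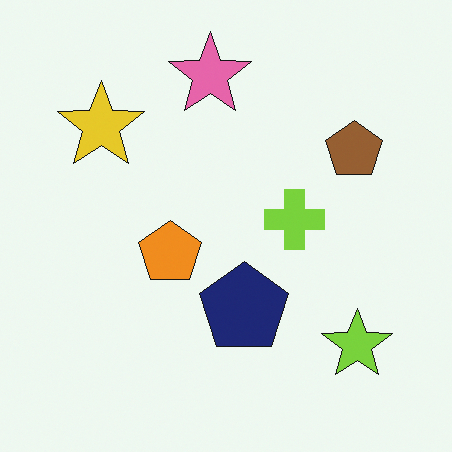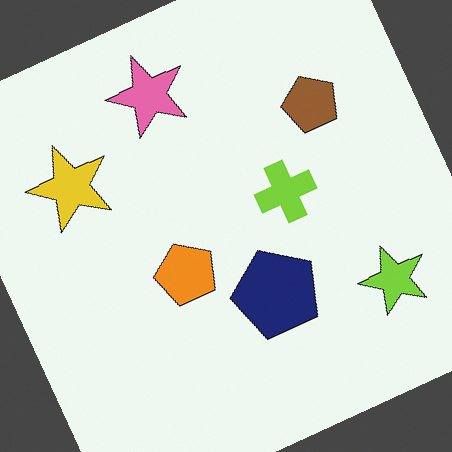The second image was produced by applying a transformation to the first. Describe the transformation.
Rotated counter-clockwise by a clearly visible amount.

Every shape is tilted by the same angle and the image corners show triangular fill wedges — a whole-image rotation by a non-right angle.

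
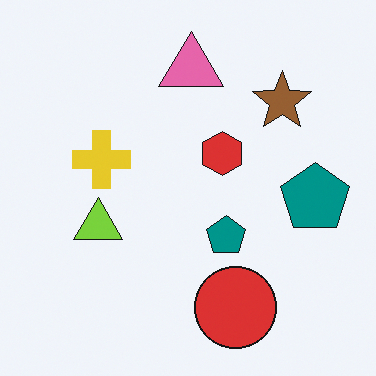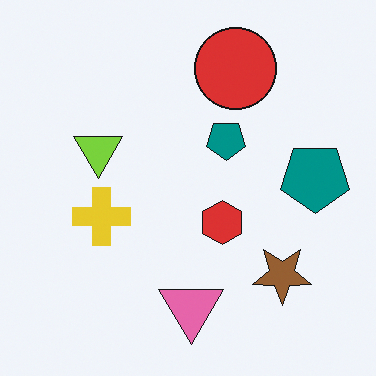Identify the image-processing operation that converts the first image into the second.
It was flipped vertically (top ↔ bottom).

The pink triangle is in the top of the first image and the bottom of the second — shapes on opposite sides of the horizontal midline have swapped in a mirror flip.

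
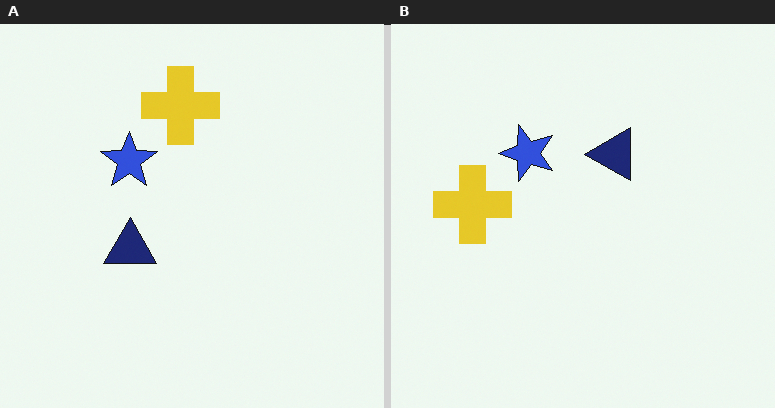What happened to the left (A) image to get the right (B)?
The transformation is: transposed (reflected across the top-left ↔ bottom-right diagonal).

Shapes have swapped their row and column positions — what was in the top-right is now in the bottom-left — a diagonal reflection.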